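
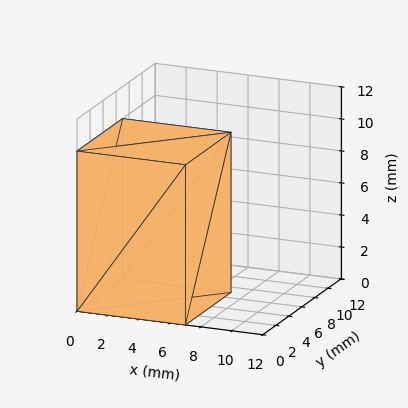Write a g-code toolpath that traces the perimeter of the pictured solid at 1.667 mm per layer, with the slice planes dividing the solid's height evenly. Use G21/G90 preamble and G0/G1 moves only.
Reading the render: the shape is a rectangular box, roughly 7 × 7 mm footprint and 10 mm tall (dimensions read to the nearest mm from the axis ticks). For the g-code, the solid's height is divided into equal slices at the stated Δz and each level perimeter traced with G1 moves after a G0 lift.

; perimeter-only toolpath
G21 ; units = mm
G90 ; absolute positioning
G28 ; home
; layer 1
G0 Z1.667
G0 X0.000 Y0.000
G1 X7.000 Y0.000
G1 X7.000 Y7.000
G1 X0.000 Y7.000
G1 X0.000 Y0.000
; layer 2
G0 Z3.333
G0 X0.000 Y0.000
G1 X7.000 Y0.000
G1 X7.000 Y7.000
G1 X0.000 Y7.000
G1 X0.000 Y0.000
; layer 3
G0 Z5.000
G0 X0.000 Y0.000
G1 X7.000 Y0.000
G1 X7.000 Y7.000
G1 X0.000 Y7.000
G1 X0.000 Y0.000
; layer 4
G0 Z6.667
G0 X0.000 Y0.000
G1 X7.000 Y0.000
G1 X7.000 Y7.000
G1 X0.000 Y7.000
G1 X0.000 Y0.000
; layer 5
G0 Z8.333
G0 X0.000 Y0.000
G1 X7.000 Y0.000
G1 X7.000 Y7.000
G1 X0.000 Y7.000
G1 X0.000 Y0.000
; layer 6
G0 Z10.000
G0 X0.000 Y0.000
G1 X7.000 Y0.000
G1 X7.000 Y7.000
G1 X0.000 Y7.000
G1 X0.000 Y0.000
M2 ; end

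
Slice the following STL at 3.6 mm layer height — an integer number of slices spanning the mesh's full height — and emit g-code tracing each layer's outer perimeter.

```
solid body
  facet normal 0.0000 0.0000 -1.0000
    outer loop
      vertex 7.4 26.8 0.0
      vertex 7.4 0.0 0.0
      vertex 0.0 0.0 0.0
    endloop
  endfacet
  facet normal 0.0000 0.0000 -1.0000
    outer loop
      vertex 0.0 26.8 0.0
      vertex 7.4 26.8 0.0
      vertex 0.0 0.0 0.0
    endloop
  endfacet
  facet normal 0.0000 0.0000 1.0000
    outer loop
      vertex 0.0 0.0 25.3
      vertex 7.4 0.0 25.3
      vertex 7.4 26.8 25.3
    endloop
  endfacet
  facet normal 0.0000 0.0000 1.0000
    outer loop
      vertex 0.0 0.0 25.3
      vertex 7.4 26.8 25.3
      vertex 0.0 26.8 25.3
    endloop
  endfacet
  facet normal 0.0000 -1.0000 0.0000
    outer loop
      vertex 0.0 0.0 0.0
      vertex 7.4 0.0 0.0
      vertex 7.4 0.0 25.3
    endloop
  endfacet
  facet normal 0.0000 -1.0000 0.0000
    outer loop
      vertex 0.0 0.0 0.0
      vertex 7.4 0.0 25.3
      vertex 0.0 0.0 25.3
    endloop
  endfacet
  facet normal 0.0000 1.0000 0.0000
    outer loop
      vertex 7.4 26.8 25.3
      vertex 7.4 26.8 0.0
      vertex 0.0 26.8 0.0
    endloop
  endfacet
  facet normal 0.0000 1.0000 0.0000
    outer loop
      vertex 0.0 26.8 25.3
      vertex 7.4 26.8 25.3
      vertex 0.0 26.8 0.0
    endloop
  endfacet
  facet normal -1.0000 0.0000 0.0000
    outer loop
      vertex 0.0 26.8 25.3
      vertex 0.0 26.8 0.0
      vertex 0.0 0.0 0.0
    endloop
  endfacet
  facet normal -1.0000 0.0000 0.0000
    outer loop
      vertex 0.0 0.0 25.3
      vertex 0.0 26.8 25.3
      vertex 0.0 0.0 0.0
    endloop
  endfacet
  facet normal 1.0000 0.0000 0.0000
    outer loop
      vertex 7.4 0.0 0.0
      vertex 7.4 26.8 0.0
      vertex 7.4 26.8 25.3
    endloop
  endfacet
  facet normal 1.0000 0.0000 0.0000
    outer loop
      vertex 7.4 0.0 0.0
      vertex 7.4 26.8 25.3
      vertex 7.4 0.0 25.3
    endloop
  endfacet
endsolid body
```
; perimeter-only toolpath
G21 ; units = mm
G90 ; absolute positioning
G28 ; home
; layer 1
G0 Z3.6
G0 X0.0 Y0.0
G1 X7.4 Y0.0
G1 X7.4 Y26.8
G1 X0.0 Y26.8
G1 X0.0 Y0.0
; layer 2
G0 Z7.2
G0 X0.0 Y0.0
G1 X7.4 Y0.0
G1 X7.4 Y26.8
G1 X0.0 Y26.8
G1 X0.0 Y0.0
; layer 3
G0 Z10.8
G0 X0.0 Y0.0
G1 X7.4 Y0.0
G1 X7.4 Y26.8
G1 X0.0 Y26.8
G1 X0.0 Y0.0
; layer 4
G0 Z14.5
G0 X0.0 Y0.0
G1 X7.4 Y0.0
G1 X7.4 Y26.8
G1 X0.0 Y26.8
G1 X0.0 Y0.0
; layer 5
G0 Z18.1
G0 X0.0 Y0.0
G1 X7.4 Y0.0
G1 X7.4 Y26.8
G1 X0.0 Y26.8
G1 X0.0 Y0.0
; layer 6
G0 Z21.7
G0 X0.0 Y0.0
G1 X7.4 Y0.0
G1 X7.4 Y26.8
G1 X0.0 Y26.8
G1 X0.0 Y0.0
; layer 7
G0 Z25.3
G0 X0.0 Y0.0
G1 X7.4 Y0.0
G1 X7.4 Y26.8
G1 X0.0 Y26.8
G1 X0.0 Y0.0
M2 ; end

The solid is a rectangular box, roughly 7.4 × 26.8 mm footprint and 25.3 mm tall. Slicing at Δz = 3.6 mm — 7 equal slices spanning the solid's height, so layer i sits at z = i·h/7 — gives 7 non-empty perimeters. Each is a 4-segment closed polygon; G0 lifts to the layer z and rapids to the start vertex, then G1 traces the edges.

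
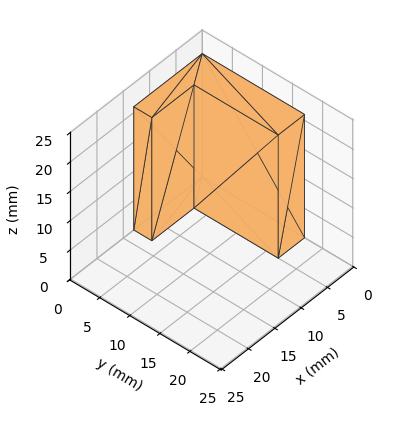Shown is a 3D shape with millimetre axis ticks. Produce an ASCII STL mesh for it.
Reading the render: the shape is an L-shaped prism: outer 13 × 17 mm, arm thicknesses ≈ 3 mm (horizontal) and 5 mm (vertical), extruded 21 mm in z (dimensions read to the nearest mm from the axis ticks). For the STL, each face is triangulated and given an outward normal.

solid part
  facet normal 0.0000 0.0000 -1.0000
    outer loop
      vertex 13.00 3.00 0.00
      vertex 13.00 0.00 0.00
      vertex 0.00 0.00 0.00
    endloop
  endfacet
  facet normal 0.0000 0.0000 -1.0000
    outer loop
      vertex 5.00 3.00 0.00
      vertex 13.00 3.00 0.00
      vertex 0.00 0.00 0.00
    endloop
  endfacet
  facet normal 0.0000 0.0000 -1.0000
    outer loop
      vertex 5.00 17.00 0.00
      vertex 5.00 3.00 0.00
      vertex 0.00 0.00 0.00
    endloop
  endfacet
  facet normal 0.0000 0.0000 -1.0000
    outer loop
      vertex 0.00 17.00 0.00
      vertex 5.00 17.00 0.00
      vertex 0.00 0.00 0.00
    endloop
  endfacet
  facet normal 0.0000 0.0000 1.0000
    outer loop
      vertex 0.00 0.00 21.00
      vertex 13.00 0.00 21.00
      vertex 13.00 3.00 21.00
    endloop
  endfacet
  facet normal 0.0000 0.0000 1.0000
    outer loop
      vertex 0.00 0.00 21.00
      vertex 13.00 3.00 21.00
      vertex 5.00 3.00 21.00
    endloop
  endfacet
  facet normal 0.0000 0.0000 1.0000
    outer loop
      vertex 0.00 0.00 21.00
      vertex 5.00 3.00 21.00
      vertex 5.00 17.00 21.00
    endloop
  endfacet
  facet normal 0.0000 0.0000 1.0000
    outer loop
      vertex 0.00 0.00 21.00
      vertex 5.00 17.00 21.00
      vertex 0.00 17.00 21.00
    endloop
  endfacet
  facet normal 0.0000 -1.0000 0.0000
    outer loop
      vertex 0.00 0.00 0.00
      vertex 13.00 0.00 0.00
      vertex 13.00 0.00 21.00
    endloop
  endfacet
  facet normal 0.0000 -1.0000 0.0000
    outer loop
      vertex 0.00 0.00 0.00
      vertex 13.00 0.00 21.00
      vertex 0.00 0.00 21.00
    endloop
  endfacet
  facet normal 1.0000 0.0000 0.0000
    outer loop
      vertex 13.00 0.00 0.00
      vertex 13.00 3.00 0.00
      vertex 13.00 3.00 21.00
    endloop
  endfacet
  facet normal 1.0000 0.0000 0.0000
    outer loop
      vertex 13.00 0.00 0.00
      vertex 13.00 3.00 21.00
      vertex 13.00 0.00 21.00
    endloop
  endfacet
  facet normal 0.0000 1.0000 0.0000
    outer loop
      vertex 13.00 3.00 0.00
      vertex 5.00 3.00 0.00
      vertex 5.00 3.00 21.00
    endloop
  endfacet
  facet normal 0.0000 1.0000 0.0000
    outer loop
      vertex 13.00 3.00 0.00
      vertex 5.00 3.00 21.00
      vertex 13.00 3.00 21.00
    endloop
  endfacet
  facet normal 1.0000 0.0000 0.0000
    outer loop
      vertex 5.00 3.00 0.00
      vertex 5.00 17.00 0.00
      vertex 5.00 17.00 21.00
    endloop
  endfacet
  facet normal 1.0000 0.0000 0.0000
    outer loop
      vertex 5.00 3.00 0.00
      vertex 5.00 17.00 21.00
      vertex 5.00 3.00 21.00
    endloop
  endfacet
  facet normal 0.0000 1.0000 0.0000
    outer loop
      vertex 5.00 17.00 0.00
      vertex 0.00 17.00 0.00
      vertex 0.00 17.00 21.00
    endloop
  endfacet
  facet normal 0.0000 1.0000 0.0000
    outer loop
      vertex 5.00 17.00 0.00
      vertex 0.00 17.00 21.00
      vertex 5.00 17.00 21.00
    endloop
  endfacet
  facet normal -1.0000 0.0000 0.0000
    outer loop
      vertex 0.00 17.00 0.00
      vertex 0.00 0.00 0.00
      vertex 0.00 0.00 21.00
    endloop
  endfacet
  facet normal -1.0000 0.0000 0.0000
    outer loop
      vertex 0.00 17.00 0.00
      vertex 0.00 0.00 21.00
      vertex 0.00 17.00 21.00
    endloop
  endfacet
endsolid part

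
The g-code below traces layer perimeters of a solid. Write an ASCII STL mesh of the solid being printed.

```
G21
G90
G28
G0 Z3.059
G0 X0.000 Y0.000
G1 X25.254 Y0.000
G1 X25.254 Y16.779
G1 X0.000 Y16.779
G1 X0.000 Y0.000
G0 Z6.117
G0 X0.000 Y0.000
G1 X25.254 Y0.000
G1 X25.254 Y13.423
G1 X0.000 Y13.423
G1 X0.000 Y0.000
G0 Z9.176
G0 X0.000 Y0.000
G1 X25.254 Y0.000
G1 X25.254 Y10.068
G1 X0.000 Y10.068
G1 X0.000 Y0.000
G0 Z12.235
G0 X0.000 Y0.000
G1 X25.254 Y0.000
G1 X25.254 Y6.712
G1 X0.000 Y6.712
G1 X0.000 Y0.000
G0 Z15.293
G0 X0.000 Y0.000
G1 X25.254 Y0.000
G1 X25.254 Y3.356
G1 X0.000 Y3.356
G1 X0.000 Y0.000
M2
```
solid part
  facet normal 0.0000 0.0000 -1.0000
    outer loop
      vertex 25.254 20.135 0.000
      vertex 25.254 0.000 0.000
      vertex 0.000 0.000 0.000
    endloop
  endfacet
  facet normal 0.0000 0.0000 -1.0000
    outer loop
      vertex 0.000 20.135 0.000
      vertex 25.254 20.135 0.000
      vertex 0.000 0.000 0.000
    endloop
  endfacet
  facet normal 0.0000 -1.0000 0.0000
    outer loop
      vertex 0.000 0.000 0.000
      vertex 25.254 0.000 0.000
      vertex 25.254 0.000 18.352
    endloop
  endfacet
  facet normal 0.0000 -1.0000 0.0000
    outer loop
      vertex 0.000 0.000 0.000
      vertex 25.254 0.000 18.352
      vertex 0.000 0.000 18.352
    endloop
  endfacet
  facet normal 0.0000 0.6736 0.7391
    outer loop
      vertex 0.000 0.000 18.352
      vertex 25.254 0.000 18.352
      vertex 25.254 20.135 0.000
    endloop
  endfacet
  facet normal 0.0000 0.6736 0.7391
    outer loop
      vertex 0.000 0.000 18.352
      vertex 25.254 20.135 0.000
      vertex 0.000 20.135 0.000
    endloop
  endfacet
  facet normal -1.0000 0.0000 0.0000
    outer loop
      vertex 0.000 0.000 18.352
      vertex 0.000 20.135 0.000
      vertex 0.000 0.000 0.000
    endloop
  endfacet
  facet normal 1.0000 0.0000 0.0000
    outer loop
      vertex 25.254 0.000 0.000
      vertex 25.254 20.135 0.000
      vertex 25.254 0.000 18.352
    endloop
  endfacet
endsolid part

The G0 Z moves step by Δz≈3.059 mm. The G1 loops shrink linearly with z, so the solid tapers from its base footprint up to z≈18.4. Closing with a flat bottom cap and the tapered top and triangulating gives 8 facets — a wedge (ramp): 25.3 × 20.1 mm base, rising to 18.4 mm along the y=0 edge and sloping linearly to z=0 at y=20.1.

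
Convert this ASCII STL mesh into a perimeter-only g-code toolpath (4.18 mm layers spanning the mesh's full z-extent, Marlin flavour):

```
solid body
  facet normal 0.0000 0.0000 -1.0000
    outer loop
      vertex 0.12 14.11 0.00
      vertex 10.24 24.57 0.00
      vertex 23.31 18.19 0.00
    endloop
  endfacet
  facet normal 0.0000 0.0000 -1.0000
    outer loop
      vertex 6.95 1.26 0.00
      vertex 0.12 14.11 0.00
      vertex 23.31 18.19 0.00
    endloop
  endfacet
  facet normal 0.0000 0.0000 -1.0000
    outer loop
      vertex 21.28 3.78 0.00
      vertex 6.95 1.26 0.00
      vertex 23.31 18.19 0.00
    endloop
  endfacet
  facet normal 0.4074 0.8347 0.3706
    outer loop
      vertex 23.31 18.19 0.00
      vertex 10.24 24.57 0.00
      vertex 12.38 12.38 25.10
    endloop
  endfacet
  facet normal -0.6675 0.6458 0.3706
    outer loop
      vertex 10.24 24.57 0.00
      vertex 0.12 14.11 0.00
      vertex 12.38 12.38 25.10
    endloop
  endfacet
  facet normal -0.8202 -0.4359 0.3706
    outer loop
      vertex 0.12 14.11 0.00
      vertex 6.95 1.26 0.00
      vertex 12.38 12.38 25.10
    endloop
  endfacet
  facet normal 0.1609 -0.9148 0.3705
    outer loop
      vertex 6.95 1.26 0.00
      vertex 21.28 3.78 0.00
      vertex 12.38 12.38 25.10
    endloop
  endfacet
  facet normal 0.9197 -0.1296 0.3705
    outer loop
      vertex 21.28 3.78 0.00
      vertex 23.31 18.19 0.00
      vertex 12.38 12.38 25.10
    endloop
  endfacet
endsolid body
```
; perimeter-only toolpath
G21 ; units = mm
G90 ; absolute positioning
G28 ; home
; layer 1
G0 Z4.18
G0 X21.49 Y17.22
G1 X10.60 Y22.54
G1 X2.16 Y13.82
G1 X7.86 Y3.11
G1 X19.80 Y5.21
G1 X21.49 Y17.22
; layer 2
G0 Z8.37
G0 X19.67 Y16.25
G1 X10.95 Y20.51
G1 X4.21 Y13.53
G1 X8.76 Y4.97
G1 X18.31 Y6.65
G1 X19.67 Y16.25
; layer 3
G0 Z12.55
G0 X17.84 Y15.29
G1 X11.31 Y18.48
G1 X6.25 Y13.25
G1 X9.67 Y6.82
G1 X16.83 Y8.08
G1 X17.84 Y15.29
; layer 4
G0 Z16.73
G0 X16.02 Y14.32
G1 X11.67 Y16.44
G1 X8.29 Y12.96
G1 X10.57 Y8.67
G1 X15.35 Y9.51
G1 X16.02 Y14.32
; layer 5
G0 Z20.92
G0 X14.20 Y13.35
G1 X12.02 Y14.41
G1 X10.34 Y12.67
G1 X11.48 Y10.53
G1 X13.86 Y10.95
G1 X14.20 Y13.35
M2 ; end

The solid is a regular 5-sided pyramid, base circumscribed radius ≈ 12.4 mm, apex at z ≈ 25.1 mm. Slicing at Δz = 4.18 mm — 6 equal slices spanning the solid's height, so layer i sits at z = i·h/6 — gives 5 non-empty perimeters. Each is a 5-segment closed polygon; G0 lifts to the layer z and rapids to the start vertex, then G1 traces the edges. The cross-section shrinks linearly with z (the slice at the apex is degenerate and omitted).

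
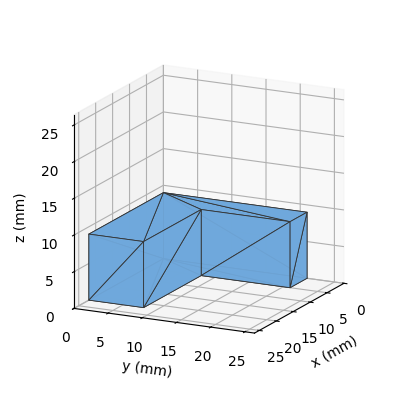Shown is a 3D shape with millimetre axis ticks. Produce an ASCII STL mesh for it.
Reading the render: the shape is an L-shaped prism: outer 22 × 21 mm, arm thicknesses ≈ 8 mm (horizontal) and 5 mm (vertical), extruded 9 mm in z (dimensions read to the nearest mm from the axis ticks). For the STL, each face is triangulated and given an outward normal.

solid part
  facet normal 0.0000 0.0000 -1.0000
    outer loop
      vertex 22.000 8.000 0.000
      vertex 22.000 0.000 0.000
      vertex 0.000 0.000 0.000
    endloop
  endfacet
  facet normal 0.0000 0.0000 -1.0000
    outer loop
      vertex 5.000 8.000 0.000
      vertex 22.000 8.000 0.000
      vertex 0.000 0.000 0.000
    endloop
  endfacet
  facet normal 0.0000 0.0000 -1.0000
    outer loop
      vertex 5.000 21.000 0.000
      vertex 5.000 8.000 0.000
      vertex 0.000 0.000 0.000
    endloop
  endfacet
  facet normal 0.0000 0.0000 -1.0000
    outer loop
      vertex 0.000 21.000 0.000
      vertex 5.000 21.000 0.000
      vertex 0.000 0.000 0.000
    endloop
  endfacet
  facet normal 0.0000 0.0000 1.0000
    outer loop
      vertex 0.000 0.000 9.000
      vertex 22.000 0.000 9.000
      vertex 22.000 8.000 9.000
    endloop
  endfacet
  facet normal 0.0000 0.0000 1.0000
    outer loop
      vertex 0.000 0.000 9.000
      vertex 22.000 8.000 9.000
      vertex 5.000 8.000 9.000
    endloop
  endfacet
  facet normal 0.0000 0.0000 1.0000
    outer loop
      vertex 0.000 0.000 9.000
      vertex 5.000 8.000 9.000
      vertex 5.000 21.000 9.000
    endloop
  endfacet
  facet normal 0.0000 0.0000 1.0000
    outer loop
      vertex 0.000 0.000 9.000
      vertex 5.000 21.000 9.000
      vertex 0.000 21.000 9.000
    endloop
  endfacet
  facet normal 0.0000 -1.0000 0.0000
    outer loop
      vertex 0.000 0.000 0.000
      vertex 22.000 0.000 0.000
      vertex 22.000 0.000 9.000
    endloop
  endfacet
  facet normal 0.0000 -1.0000 0.0000
    outer loop
      vertex 0.000 0.000 0.000
      vertex 22.000 0.000 9.000
      vertex 0.000 0.000 9.000
    endloop
  endfacet
  facet normal 1.0000 0.0000 0.0000
    outer loop
      vertex 22.000 0.000 0.000
      vertex 22.000 8.000 0.000
      vertex 22.000 8.000 9.000
    endloop
  endfacet
  facet normal 1.0000 0.0000 0.0000
    outer loop
      vertex 22.000 0.000 0.000
      vertex 22.000 8.000 9.000
      vertex 22.000 0.000 9.000
    endloop
  endfacet
  facet normal 0.0000 1.0000 0.0000
    outer loop
      vertex 22.000 8.000 0.000
      vertex 5.000 8.000 0.000
      vertex 5.000 8.000 9.000
    endloop
  endfacet
  facet normal 0.0000 1.0000 0.0000
    outer loop
      vertex 22.000 8.000 0.000
      vertex 5.000 8.000 9.000
      vertex 22.000 8.000 9.000
    endloop
  endfacet
  facet normal 1.0000 0.0000 0.0000
    outer loop
      vertex 5.000 8.000 0.000
      vertex 5.000 21.000 0.000
      vertex 5.000 21.000 9.000
    endloop
  endfacet
  facet normal 1.0000 0.0000 0.0000
    outer loop
      vertex 5.000 8.000 0.000
      vertex 5.000 21.000 9.000
      vertex 5.000 8.000 9.000
    endloop
  endfacet
  facet normal 0.0000 1.0000 0.0000
    outer loop
      vertex 5.000 21.000 0.000
      vertex 0.000 21.000 0.000
      vertex 0.000 21.000 9.000
    endloop
  endfacet
  facet normal 0.0000 1.0000 0.0000
    outer loop
      vertex 5.000 21.000 0.000
      vertex 0.000 21.000 9.000
      vertex 5.000 21.000 9.000
    endloop
  endfacet
  facet normal -1.0000 0.0000 0.0000
    outer loop
      vertex 0.000 21.000 0.000
      vertex 0.000 0.000 0.000
      vertex 0.000 0.000 9.000
    endloop
  endfacet
  facet normal -1.0000 0.0000 0.0000
    outer loop
      vertex 0.000 21.000 0.000
      vertex 0.000 0.000 9.000
      vertex 0.000 21.000 9.000
    endloop
  endfacet
endsolid part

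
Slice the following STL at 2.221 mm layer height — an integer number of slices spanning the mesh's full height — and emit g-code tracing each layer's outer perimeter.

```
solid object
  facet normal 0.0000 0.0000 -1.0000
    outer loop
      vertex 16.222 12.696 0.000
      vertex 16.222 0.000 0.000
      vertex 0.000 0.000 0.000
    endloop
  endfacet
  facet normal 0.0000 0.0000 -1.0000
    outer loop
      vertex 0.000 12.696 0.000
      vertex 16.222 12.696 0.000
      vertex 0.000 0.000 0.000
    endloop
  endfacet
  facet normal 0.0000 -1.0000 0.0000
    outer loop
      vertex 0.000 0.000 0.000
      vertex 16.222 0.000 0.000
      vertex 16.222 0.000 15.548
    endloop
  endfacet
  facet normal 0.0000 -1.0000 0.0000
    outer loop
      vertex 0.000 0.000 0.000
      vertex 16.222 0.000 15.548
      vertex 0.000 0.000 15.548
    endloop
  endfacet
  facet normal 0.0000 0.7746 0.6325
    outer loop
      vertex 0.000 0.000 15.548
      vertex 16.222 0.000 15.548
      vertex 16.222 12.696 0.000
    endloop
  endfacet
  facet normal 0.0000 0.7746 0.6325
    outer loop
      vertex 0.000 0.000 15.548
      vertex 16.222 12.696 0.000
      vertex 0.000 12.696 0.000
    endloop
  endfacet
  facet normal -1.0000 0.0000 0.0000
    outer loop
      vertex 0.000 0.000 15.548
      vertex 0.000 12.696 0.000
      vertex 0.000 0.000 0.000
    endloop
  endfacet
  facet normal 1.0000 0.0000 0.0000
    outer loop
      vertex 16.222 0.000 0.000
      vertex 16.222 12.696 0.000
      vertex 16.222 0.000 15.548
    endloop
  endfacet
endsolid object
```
; perimeter-only toolpath
G21 ; units = mm
G90 ; absolute positioning
G28 ; home
; layer 1
G0 Z2.221
G0 X0.000 Y0.000
G1 X16.222 Y0.000
G1 X16.222 Y10.882
G1 X0.000 Y10.882
G1 X0.000 Y0.000
; layer 2
G0 Z4.442
G0 X0.000 Y0.000
G1 X16.222 Y0.000
G1 X16.222 Y9.069
G1 X0.000 Y9.069
G1 X0.000 Y0.000
; layer 3
G0 Z6.663
G0 X0.000 Y0.000
G1 X16.222 Y0.000
G1 X16.222 Y7.255
G1 X0.000 Y7.255
G1 X0.000 Y0.000
; layer 4
G0 Z8.885
G0 X0.000 Y0.000
G1 X16.222 Y0.000
G1 X16.222 Y5.441
G1 X0.000 Y5.441
G1 X0.000 Y0.000
; layer 5
G0 Z11.106
G0 X0.000 Y0.000
G1 X16.222 Y0.000
G1 X16.222 Y3.627
G1 X0.000 Y3.627
G1 X0.000 Y0.000
; layer 6
G0 Z13.327
G0 X0.000 Y0.000
G1 X16.222 Y0.000
G1 X16.222 Y1.814
G1 X0.000 Y1.814
G1 X0.000 Y0.000
M2 ; end

The solid is a wedge (ramp): 16.2 × 12.7 mm base, rising to 15.5 mm along the y=0 edge and sloping linearly to z=0 at y=12.7. Slicing at Δz = 2.221 mm — 7 equal slices spanning the solid's height, so layer i sits at z = i·h/7 — gives 6 non-empty perimeters. Each is a 4-segment closed polygon; G0 lifts to the layer z and rapids to the start vertex, then G1 traces the edges. The cross-section shrinks linearly with z (the slice at the apex is degenerate and omitted).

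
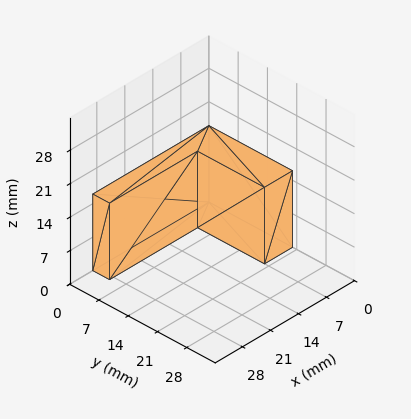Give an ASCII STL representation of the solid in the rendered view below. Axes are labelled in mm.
Reading the render: the shape is an L-shaped prism: outer 29 × 20 mm, arm thicknesses ≈ 4 mm (horizontal) and 7 mm (vertical), extruded 16 mm in z (dimensions read to the nearest mm from the axis ticks). For the STL, each face is triangulated and given an outward normal.

solid part
  facet normal 0.0000 0.0000 -1.0000
    outer loop
      vertex 29.000 4.000 0.000
      vertex 29.000 0.000 0.000
      vertex 0.000 0.000 0.000
    endloop
  endfacet
  facet normal 0.0000 0.0000 -1.0000
    outer loop
      vertex 7.000 4.000 0.000
      vertex 29.000 4.000 0.000
      vertex 0.000 0.000 0.000
    endloop
  endfacet
  facet normal 0.0000 0.0000 -1.0000
    outer loop
      vertex 7.000 20.000 0.000
      vertex 7.000 4.000 0.000
      vertex 0.000 0.000 0.000
    endloop
  endfacet
  facet normal 0.0000 0.0000 -1.0000
    outer loop
      vertex 0.000 20.000 0.000
      vertex 7.000 20.000 0.000
      vertex 0.000 0.000 0.000
    endloop
  endfacet
  facet normal 0.0000 0.0000 1.0000
    outer loop
      vertex 0.000 0.000 16.000
      vertex 29.000 0.000 16.000
      vertex 29.000 4.000 16.000
    endloop
  endfacet
  facet normal 0.0000 0.0000 1.0000
    outer loop
      vertex 0.000 0.000 16.000
      vertex 29.000 4.000 16.000
      vertex 7.000 4.000 16.000
    endloop
  endfacet
  facet normal 0.0000 0.0000 1.0000
    outer loop
      vertex 0.000 0.000 16.000
      vertex 7.000 4.000 16.000
      vertex 7.000 20.000 16.000
    endloop
  endfacet
  facet normal 0.0000 0.0000 1.0000
    outer loop
      vertex 0.000 0.000 16.000
      vertex 7.000 20.000 16.000
      vertex 0.000 20.000 16.000
    endloop
  endfacet
  facet normal 0.0000 -1.0000 0.0000
    outer loop
      vertex 0.000 0.000 0.000
      vertex 29.000 0.000 0.000
      vertex 29.000 0.000 16.000
    endloop
  endfacet
  facet normal 0.0000 -1.0000 0.0000
    outer loop
      vertex 0.000 0.000 0.000
      vertex 29.000 0.000 16.000
      vertex 0.000 0.000 16.000
    endloop
  endfacet
  facet normal 1.0000 0.0000 0.0000
    outer loop
      vertex 29.000 0.000 0.000
      vertex 29.000 4.000 0.000
      vertex 29.000 4.000 16.000
    endloop
  endfacet
  facet normal 1.0000 0.0000 0.0000
    outer loop
      vertex 29.000 0.000 0.000
      vertex 29.000 4.000 16.000
      vertex 29.000 0.000 16.000
    endloop
  endfacet
  facet normal 0.0000 1.0000 0.0000
    outer loop
      vertex 29.000 4.000 0.000
      vertex 7.000 4.000 0.000
      vertex 7.000 4.000 16.000
    endloop
  endfacet
  facet normal 0.0000 1.0000 0.0000
    outer loop
      vertex 29.000 4.000 0.000
      vertex 7.000 4.000 16.000
      vertex 29.000 4.000 16.000
    endloop
  endfacet
  facet normal 1.0000 0.0000 0.0000
    outer loop
      vertex 7.000 4.000 0.000
      vertex 7.000 20.000 0.000
      vertex 7.000 20.000 16.000
    endloop
  endfacet
  facet normal 1.0000 0.0000 0.0000
    outer loop
      vertex 7.000 4.000 0.000
      vertex 7.000 20.000 16.000
      vertex 7.000 4.000 16.000
    endloop
  endfacet
  facet normal 0.0000 1.0000 0.0000
    outer loop
      vertex 7.000 20.000 0.000
      vertex 0.000 20.000 0.000
      vertex 0.000 20.000 16.000
    endloop
  endfacet
  facet normal 0.0000 1.0000 0.0000
    outer loop
      vertex 7.000 20.000 0.000
      vertex 0.000 20.000 16.000
      vertex 7.000 20.000 16.000
    endloop
  endfacet
  facet normal -1.0000 0.0000 0.0000
    outer loop
      vertex 0.000 20.000 0.000
      vertex 0.000 0.000 0.000
      vertex 0.000 0.000 16.000
    endloop
  endfacet
  facet normal -1.0000 0.0000 0.0000
    outer loop
      vertex 0.000 20.000 0.000
      vertex 0.000 0.000 16.000
      vertex 0.000 20.000 16.000
    endloop
  endfacet
endsolid part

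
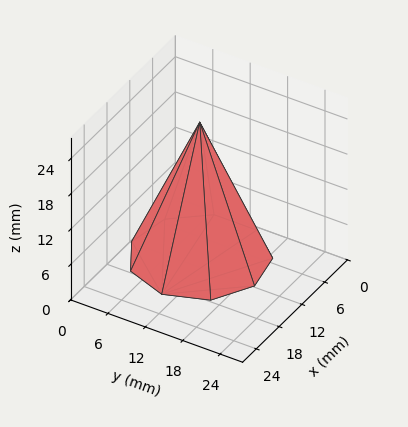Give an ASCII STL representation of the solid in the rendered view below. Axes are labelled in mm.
Reading the render: the shape is a regular 9-sided pyramid, base circumscribed radius ≈ 10 mm, apex at z ≈ 23 mm (dimensions read to the nearest mm from the axis ticks). For the STL, each face is triangulated and given an outward normal.

solid part
  facet normal 0.0000 0.0000 -1.0000
    outer loop
      vertex 11.74 19.85 0.00
      vertex 17.66 16.43 0.00
      vertex 20.00 10.00 0.00
    endloop
  endfacet
  facet normal 0.0000 0.0000 -1.0000
    outer loop
      vertex 5.00 18.66 0.00
      vertex 11.74 19.85 0.00
      vertex 20.00 10.00 0.00
    endloop
  endfacet
  facet normal 0.0000 0.0000 -1.0000
    outer loop
      vertex 0.60 13.42 0.00
      vertex 5.00 18.66 0.00
      vertex 20.00 10.00 0.00
    endloop
  endfacet
  facet normal 0.0000 0.0000 -1.0000
    outer loop
      vertex 0.60 6.58 0.00
      vertex 0.60 13.42 0.00
      vertex 20.00 10.00 0.00
    endloop
  endfacet
  facet normal 0.0000 0.0000 -1.0000
    outer loop
      vertex 5.00 1.34 0.00
      vertex 0.60 6.58 0.00
      vertex 20.00 10.00 0.00
    endloop
  endfacet
  facet normal 0.0000 0.0000 -1.0000
    outer loop
      vertex 11.74 0.15 0.00
      vertex 5.00 1.34 0.00
      vertex 20.00 10.00 0.00
    endloop
  endfacet
  facet normal 0.0000 0.0000 -1.0000
    outer loop
      vertex 17.66 3.57 0.00
      vertex 11.74 0.15 0.00
      vertex 20.00 10.00 0.00
    endloop
  endfacet
  facet normal 0.8699 0.3166 0.3782
    outer loop
      vertex 20.00 10.00 0.00
      vertex 17.66 16.43 0.00
      vertex 10.00 10.00 23.00
    endloop
  endfacet
  facet normal 0.4631 0.8015 0.3783
    outer loop
      vertex 17.66 16.43 0.00
      vertex 11.74 19.85 0.00
      vertex 10.00 10.00 23.00
    endloop
  endfacet
  facet normal -0.1610 0.9116 0.3782
    outer loop
      vertex 11.74 19.85 0.00
      vertex 5.00 18.66 0.00
      vertex 10.00 10.00 23.00
    endloop
  endfacet
  facet normal -0.7089 0.5953 0.3782
    outer loop
      vertex 5.00 18.66 0.00
      vertex 0.60 13.42 0.00
      vertex 10.00 10.00 23.00
    endloop
  endfacet
  facet normal -0.9257 0.0000 0.3783
    outer loop
      vertex 0.60 13.42 0.00
      vertex 0.60 6.58 0.00
      vertex 10.00 10.00 23.00
    endloop
  endfacet
  facet normal -0.7089 -0.5953 0.3782
    outer loop
      vertex 0.60 6.58 0.00
      vertex 5.00 1.34 0.00
      vertex 10.00 10.00 23.00
    endloop
  endfacet
  facet normal -0.1610 -0.9116 0.3782
    outer loop
      vertex 5.00 1.34 0.00
      vertex 11.74 0.15 0.00
      vertex 10.00 10.00 23.00
    endloop
  endfacet
  facet normal 0.4631 -0.8015 0.3783
    outer loop
      vertex 11.74 0.15 0.00
      vertex 17.66 3.57 0.00
      vertex 10.00 10.00 23.00
    endloop
  endfacet
  facet normal 0.8699 -0.3166 0.3782
    outer loop
      vertex 17.66 3.57 0.00
      vertex 20.00 10.00 0.00
      vertex 10.00 10.00 23.00
    endloop
  endfacet
endsolid part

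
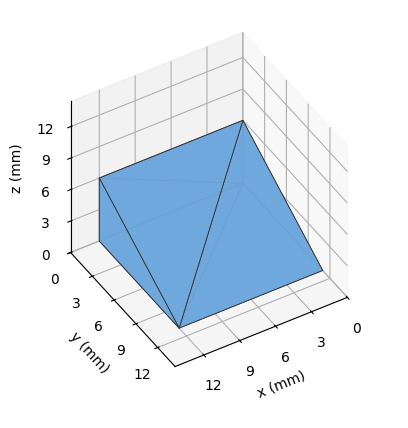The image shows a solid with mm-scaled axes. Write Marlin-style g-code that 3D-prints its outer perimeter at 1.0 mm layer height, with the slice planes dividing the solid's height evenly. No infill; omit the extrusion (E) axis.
Reading the render: the shape is a wedge (ramp): 12 × 11 mm base, rising to 6 mm along the y=0 edge and sloping linearly to z=0 at y=11 (dimensions read to the nearest mm from the axis ticks). For the g-code, the solid's height is divided into equal slices at the stated Δz and each level perimeter traced with G1 moves after a G0 lift.

; perimeter-only toolpath
G21 ; units = mm
G90 ; absolute positioning
G28 ; home
; layer 1
G0 Z1.0
G0 X0.0 Y0.0
G1 X12.0 Y0.0
G1 X12.0 Y9.2
G1 X0.0 Y9.2
G1 X0.0 Y0.0
; layer 2
G0 Z2.0
G0 X0.0 Y0.0
G1 X12.0 Y0.0
G1 X12.0 Y7.3
G1 X0.0 Y7.3
G1 X0.0 Y0.0
; layer 3
G0 Z3.0
G0 X0.0 Y0.0
G1 X12.0 Y0.0
G1 X12.0 Y5.5
G1 X0.0 Y5.5
G1 X0.0 Y0.0
; layer 4
G0 Z4.0
G0 X0.0 Y0.0
G1 X12.0 Y0.0
G1 X12.0 Y3.7
G1 X0.0 Y3.7
G1 X0.0 Y0.0
; layer 5
G0 Z5.0
G0 X0.0 Y0.0
G1 X12.0 Y0.0
G1 X12.0 Y1.8
G1 X0.0 Y1.8
G1 X0.0 Y0.0
M2 ; end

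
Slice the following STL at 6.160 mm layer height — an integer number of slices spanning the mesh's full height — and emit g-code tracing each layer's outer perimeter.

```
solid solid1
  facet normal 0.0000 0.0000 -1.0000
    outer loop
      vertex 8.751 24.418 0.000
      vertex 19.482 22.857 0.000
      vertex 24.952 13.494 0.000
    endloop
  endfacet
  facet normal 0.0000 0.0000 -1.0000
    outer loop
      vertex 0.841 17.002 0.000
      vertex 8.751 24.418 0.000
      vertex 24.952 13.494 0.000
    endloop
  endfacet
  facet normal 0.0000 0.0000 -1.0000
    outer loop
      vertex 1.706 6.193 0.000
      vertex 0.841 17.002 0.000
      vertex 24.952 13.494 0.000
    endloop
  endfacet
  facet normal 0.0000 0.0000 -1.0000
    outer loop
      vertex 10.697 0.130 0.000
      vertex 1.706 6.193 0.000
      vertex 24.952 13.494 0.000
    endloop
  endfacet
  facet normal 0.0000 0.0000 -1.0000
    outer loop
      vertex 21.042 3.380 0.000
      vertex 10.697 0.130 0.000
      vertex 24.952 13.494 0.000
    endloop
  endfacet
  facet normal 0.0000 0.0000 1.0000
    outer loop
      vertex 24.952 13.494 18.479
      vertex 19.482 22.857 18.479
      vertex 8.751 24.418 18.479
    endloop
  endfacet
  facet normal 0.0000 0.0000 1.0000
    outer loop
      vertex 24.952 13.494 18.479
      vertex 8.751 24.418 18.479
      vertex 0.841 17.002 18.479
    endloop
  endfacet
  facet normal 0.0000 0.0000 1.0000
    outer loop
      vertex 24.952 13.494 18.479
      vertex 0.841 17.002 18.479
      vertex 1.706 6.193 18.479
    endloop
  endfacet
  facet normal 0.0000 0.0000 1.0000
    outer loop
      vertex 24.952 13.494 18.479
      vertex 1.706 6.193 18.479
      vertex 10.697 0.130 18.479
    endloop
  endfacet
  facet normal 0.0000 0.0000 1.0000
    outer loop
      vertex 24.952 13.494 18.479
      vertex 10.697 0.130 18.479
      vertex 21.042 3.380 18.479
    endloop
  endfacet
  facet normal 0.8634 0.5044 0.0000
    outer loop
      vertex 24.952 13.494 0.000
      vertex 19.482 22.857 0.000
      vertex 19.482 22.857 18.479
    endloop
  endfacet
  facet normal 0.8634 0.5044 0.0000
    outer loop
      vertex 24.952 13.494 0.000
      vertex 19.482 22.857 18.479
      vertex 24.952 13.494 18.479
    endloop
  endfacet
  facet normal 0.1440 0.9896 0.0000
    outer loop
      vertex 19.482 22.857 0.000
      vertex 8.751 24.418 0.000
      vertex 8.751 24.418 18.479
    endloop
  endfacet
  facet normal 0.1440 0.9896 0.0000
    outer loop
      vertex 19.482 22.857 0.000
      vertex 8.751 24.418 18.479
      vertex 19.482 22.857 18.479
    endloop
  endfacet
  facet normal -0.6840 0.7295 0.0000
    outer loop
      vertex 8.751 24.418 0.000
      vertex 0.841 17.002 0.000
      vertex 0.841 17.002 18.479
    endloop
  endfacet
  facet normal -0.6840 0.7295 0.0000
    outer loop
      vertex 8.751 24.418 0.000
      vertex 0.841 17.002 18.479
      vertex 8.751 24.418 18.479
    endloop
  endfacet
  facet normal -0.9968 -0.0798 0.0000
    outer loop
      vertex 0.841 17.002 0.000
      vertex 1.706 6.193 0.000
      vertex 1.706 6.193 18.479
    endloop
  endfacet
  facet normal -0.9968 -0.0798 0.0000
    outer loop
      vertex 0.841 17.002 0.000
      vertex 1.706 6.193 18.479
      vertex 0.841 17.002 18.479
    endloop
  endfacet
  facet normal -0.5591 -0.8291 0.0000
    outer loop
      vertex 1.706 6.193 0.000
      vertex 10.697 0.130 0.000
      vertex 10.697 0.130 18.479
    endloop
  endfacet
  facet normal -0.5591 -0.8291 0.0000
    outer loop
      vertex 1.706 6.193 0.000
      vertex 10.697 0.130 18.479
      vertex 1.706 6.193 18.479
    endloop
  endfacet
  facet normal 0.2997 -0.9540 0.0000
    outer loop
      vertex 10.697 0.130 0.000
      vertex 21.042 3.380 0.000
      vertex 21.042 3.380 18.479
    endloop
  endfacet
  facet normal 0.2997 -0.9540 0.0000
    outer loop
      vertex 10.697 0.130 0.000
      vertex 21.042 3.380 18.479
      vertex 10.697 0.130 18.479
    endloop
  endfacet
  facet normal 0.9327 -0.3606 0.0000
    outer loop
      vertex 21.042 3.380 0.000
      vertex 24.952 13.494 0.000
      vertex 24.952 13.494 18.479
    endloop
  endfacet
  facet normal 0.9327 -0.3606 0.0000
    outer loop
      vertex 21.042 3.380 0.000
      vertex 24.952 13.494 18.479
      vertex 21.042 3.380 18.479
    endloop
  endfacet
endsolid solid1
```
; perimeter-only toolpath
G21 ; units = mm
G90 ; absolute positioning
G28 ; home
; layer 1
G0 Z6.160
G0 X24.952 Y13.494
G1 X19.482 Y22.857
G1 X8.751 Y24.418
G1 X0.841 Y17.002
G1 X1.706 Y6.193
G1 X10.697 Y0.130
G1 X21.042 Y3.380
G1 X24.952 Y13.494
; layer 2
G0 Z12.319
G0 X24.952 Y13.494
G1 X19.482 Y22.857
G1 X8.751 Y24.418
G1 X0.841 Y17.002
G1 X1.706 Y6.193
G1 X10.697 Y0.130
G1 X21.042 Y3.380
G1 X24.952 Y13.494
; layer 3
G0 Z18.479
G0 X24.952 Y13.494
G1 X19.482 Y22.857
G1 X8.751 Y24.418
G1 X0.841 Y17.002
G1 X1.706 Y6.193
G1 X10.697 Y0.130
G1 X21.042 Y3.380
G1 X24.952 Y13.494
M2 ; end

The solid is a regular 7-sided prism (a cylinder approximated with 7 flat sides), circumscribed radius ≈ 12.5 mm, height ≈ 18.5 mm. Slicing at Δz = 6.160 mm — 3 equal slices spanning the solid's height, so layer i sits at z = i·h/3 — gives 3 non-empty perimeters. Each is a 7-segment closed polygon; G0 lifts to the layer z and rapids to the start vertex, then G1 traces the edges.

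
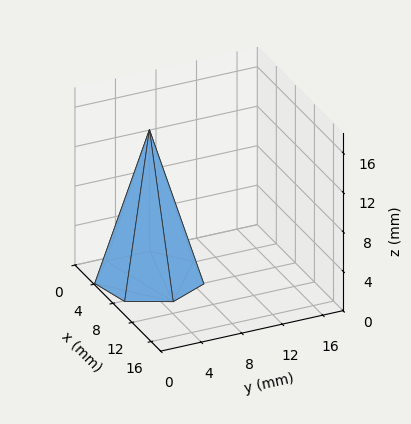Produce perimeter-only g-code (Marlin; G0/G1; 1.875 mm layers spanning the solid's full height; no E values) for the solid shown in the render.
Reading the render: the shape is a regular 7-sided pyramid, base circumscribed radius ≈ 5 mm, apex at z ≈ 15 mm (dimensions read to the nearest mm from the axis ticks). For the g-code, the solid's height is divided into equal slices at the stated Δz and each level perimeter traced with G1 moves after a G0 lift.

; perimeter-only toolpath
G21 ; units = mm
G90 ; absolute positioning
G28 ; home
; layer 1
G0 Z1.875
G0 X9.375 Y5.000
G1 X7.727 Y8.420
G1 X4.026 Y9.266
G1 X1.058 Y6.898
G1 X1.058 Y3.102
G1 X4.026 Y0.734
G1 X7.727 Y1.580
G1 X9.375 Y5.000
; layer 2
G0 Z3.750
G0 X8.750 Y5.000
G1 X7.338 Y7.932
G1 X4.165 Y8.656
G1 X1.621 Y6.627
G1 X1.621 Y3.373
G1 X4.165 Y1.344
G1 X7.338 Y2.068
G1 X8.750 Y5.000
; layer 3
G0 Z5.625
G0 X8.125 Y5.000
G1 X6.948 Y7.443
G1 X4.304 Y8.047
G1 X2.184 Y6.356
G1 X2.184 Y3.644
G1 X4.304 Y1.953
G1 X6.948 Y2.557
G1 X8.125 Y5.000
; layer 4
G0 Z7.500
G0 X7.500 Y5.000
G1 X6.559 Y6.955
G1 X4.444 Y7.438
G1 X2.748 Y6.085
G1 X2.748 Y3.915
G1 X4.444 Y2.562
G1 X6.559 Y3.046
G1 X7.500 Y5.000
; layer 5
G0 Z9.375
G0 X6.875 Y5.000
G1 X6.169 Y6.466
G1 X4.583 Y6.828
G1 X3.311 Y5.813
G1 X3.311 Y4.187
G1 X4.583 Y3.172
G1 X6.169 Y3.534
G1 X6.875 Y5.000
; layer 6
G0 Z11.250
G0 X6.250 Y5.000
G1 X5.779 Y5.977
G1 X4.722 Y6.219
G1 X3.874 Y5.542
G1 X3.874 Y4.458
G1 X4.722 Y3.781
G1 X5.779 Y4.023
G1 X6.250 Y5.000
; layer 7
G0 Z13.125
G0 X5.625 Y5.000
G1 X5.390 Y5.489
G1 X4.861 Y5.609
G1 X4.437 Y5.271
G1 X4.437 Y4.729
G1 X4.861 Y4.391
G1 X5.390 Y4.511
G1 X5.625 Y5.000
M2 ; end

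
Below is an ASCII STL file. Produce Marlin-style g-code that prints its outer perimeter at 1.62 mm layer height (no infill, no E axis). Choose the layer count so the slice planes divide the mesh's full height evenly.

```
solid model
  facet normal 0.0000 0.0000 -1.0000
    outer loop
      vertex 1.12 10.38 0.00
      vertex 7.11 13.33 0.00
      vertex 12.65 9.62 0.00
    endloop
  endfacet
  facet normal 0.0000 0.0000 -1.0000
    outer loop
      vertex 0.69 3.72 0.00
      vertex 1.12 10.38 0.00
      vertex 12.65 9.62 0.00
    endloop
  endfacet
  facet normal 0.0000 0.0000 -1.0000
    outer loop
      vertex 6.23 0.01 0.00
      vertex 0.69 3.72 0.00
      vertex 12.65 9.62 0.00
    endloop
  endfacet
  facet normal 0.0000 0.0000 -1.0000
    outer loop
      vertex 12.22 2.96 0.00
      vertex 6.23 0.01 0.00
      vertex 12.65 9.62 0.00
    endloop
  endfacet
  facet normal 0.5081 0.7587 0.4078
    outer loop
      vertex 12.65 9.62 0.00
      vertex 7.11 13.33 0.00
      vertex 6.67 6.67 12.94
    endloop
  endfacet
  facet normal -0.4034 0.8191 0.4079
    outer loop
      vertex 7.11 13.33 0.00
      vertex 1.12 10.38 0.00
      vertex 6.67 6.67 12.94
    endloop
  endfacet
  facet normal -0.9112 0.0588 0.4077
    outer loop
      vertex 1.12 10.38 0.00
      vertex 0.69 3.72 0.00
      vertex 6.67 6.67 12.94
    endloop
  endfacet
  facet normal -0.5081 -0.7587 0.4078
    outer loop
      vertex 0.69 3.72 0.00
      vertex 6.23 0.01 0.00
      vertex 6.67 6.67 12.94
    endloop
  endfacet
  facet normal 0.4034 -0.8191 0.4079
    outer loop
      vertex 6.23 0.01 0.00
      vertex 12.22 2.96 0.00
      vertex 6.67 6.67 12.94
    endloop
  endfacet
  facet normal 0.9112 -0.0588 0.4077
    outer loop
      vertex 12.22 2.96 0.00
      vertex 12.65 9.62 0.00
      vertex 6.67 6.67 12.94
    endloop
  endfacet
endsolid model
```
; perimeter-only toolpath
G21 ; units = mm
G90 ; absolute positioning
G28 ; home
; layer 1
G0 Z1.62
G0 X11.90 Y9.25
G1 X7.06 Y12.50
G1 X1.81 Y9.92
G1 X1.44 Y4.09
G1 X6.29 Y0.84
G1 X11.53 Y3.42
G1 X11.90 Y9.25
; layer 2
G0 Z3.23
G0 X11.16 Y8.88
G1 X7.00 Y11.67
G1 X2.51 Y9.45
G1 X2.19 Y4.46
G1 X6.34 Y1.68
G1 X10.83 Y3.89
G1 X11.16 Y8.88
; layer 3
G0 Z4.85
G0 X10.41 Y8.51
G1 X6.95 Y10.83
G1 X3.20 Y8.99
G1 X2.93 Y4.83
G1 X6.39 Y2.51
G1 X10.14 Y4.35
G1 X10.41 Y8.51
; layer 4
G0 Z6.47
G0 X9.66 Y8.14
G1 X6.89 Y10.00
G1 X3.90 Y8.53
G1 X3.68 Y5.20
G1 X6.45 Y3.34
G1 X9.45 Y4.81
G1 X9.66 Y8.14
; layer 5
G0 Z8.09
G0 X8.91 Y7.78
G1 X6.84 Y9.17
G1 X4.59 Y8.06
G1 X4.43 Y5.56
G1 X6.51 Y4.17
G1 X8.75 Y5.28
G1 X8.91 Y7.78
; layer 6
G0 Z9.71
G0 X8.16 Y7.41
G1 X6.78 Y8.33
G1 X5.28 Y7.60
G1 X5.17 Y5.93
G1 X6.56 Y5.00
G1 X8.06 Y5.74
G1 X8.16 Y7.41
; layer 7
G0 Z11.32
G0 X7.42 Y7.04
G1 X6.72 Y7.50
G1 X5.98 Y7.13
G1 X5.92 Y6.30
G1 X6.62 Y5.84
G1 X7.36 Y6.21
G1 X7.42 Y7.04
M2 ; end

The solid is a regular 6-sided pyramid, base circumscribed radius ≈ 6.67 mm, apex at z ≈ 12.9 mm. Slicing at Δz = 1.62 mm — 8 equal slices spanning the solid's height, so layer i sits at z = i·h/8 — gives 7 non-empty perimeters. Each is a 6-segment closed polygon; G0 lifts to the layer z and rapids to the start vertex, then G1 traces the edges. The cross-section shrinks linearly with z (the slice at the apex is degenerate and omitted).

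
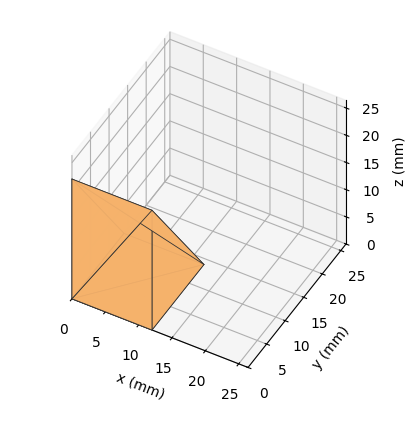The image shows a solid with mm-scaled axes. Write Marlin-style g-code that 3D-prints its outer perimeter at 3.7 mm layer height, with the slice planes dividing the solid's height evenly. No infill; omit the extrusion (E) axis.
Reading the render: the shape is a wedge (ramp): 12 × 14 mm base, rising to 22 mm along the y=0 edge and sloping linearly to z=0 at y=14 (dimensions read to the nearest mm from the axis ticks). For the g-code, the solid's height is divided into equal slices at the stated Δz and each level perimeter traced with G1 moves after a G0 lift.

; perimeter-only toolpath
G21 ; units = mm
G90 ; absolute positioning
G28 ; home
; layer 1
G0 Z3.7
G0 X0.0 Y0.0
G1 X12.0 Y0.0
G1 X12.0 Y11.7
G1 X0.0 Y11.7
G1 X0.0 Y0.0
; layer 2
G0 Z7.3
G0 X0.0 Y0.0
G1 X12.0 Y0.0
G1 X12.0 Y9.3
G1 X0.0 Y9.3
G1 X0.0 Y0.0
; layer 3
G0 Z11.0
G0 X0.0 Y0.0
G1 X12.0 Y0.0
G1 X12.0 Y7.0
G1 X0.0 Y7.0
G1 X0.0 Y0.0
; layer 4
G0 Z14.7
G0 X0.0 Y0.0
G1 X12.0 Y0.0
G1 X12.0 Y4.7
G1 X0.0 Y4.7
G1 X0.0 Y0.0
; layer 5
G0 Z18.3
G0 X0.0 Y0.0
G1 X12.0 Y0.0
G1 X12.0 Y2.3
G1 X0.0 Y2.3
G1 X0.0 Y0.0
M2 ; end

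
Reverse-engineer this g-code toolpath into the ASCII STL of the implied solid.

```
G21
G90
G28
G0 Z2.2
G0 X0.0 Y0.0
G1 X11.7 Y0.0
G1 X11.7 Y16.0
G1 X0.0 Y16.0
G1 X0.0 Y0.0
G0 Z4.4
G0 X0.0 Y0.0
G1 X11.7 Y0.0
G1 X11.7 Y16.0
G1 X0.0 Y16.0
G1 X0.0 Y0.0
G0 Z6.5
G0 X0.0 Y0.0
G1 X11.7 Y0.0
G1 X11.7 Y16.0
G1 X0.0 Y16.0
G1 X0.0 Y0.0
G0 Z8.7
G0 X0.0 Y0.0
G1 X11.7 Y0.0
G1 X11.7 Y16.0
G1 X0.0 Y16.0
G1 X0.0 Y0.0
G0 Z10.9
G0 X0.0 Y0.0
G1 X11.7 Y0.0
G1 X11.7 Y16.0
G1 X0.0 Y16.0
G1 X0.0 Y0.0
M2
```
solid part
  facet normal 0.0000 0.0000 -1.0000
    outer loop
      vertex 11.7 16.0 0.0
      vertex 11.7 0.0 0.0
      vertex 0.0 0.0 0.0
    endloop
  endfacet
  facet normal 0.0000 0.0000 -1.0000
    outer loop
      vertex 0.0 16.0 0.0
      vertex 11.7 16.0 0.0
      vertex 0.0 0.0 0.0
    endloop
  endfacet
  facet normal 0.0000 0.0000 1.0000
    outer loop
      vertex 0.0 0.0 10.9
      vertex 11.7 0.0 10.9
      vertex 11.7 16.0 10.9
    endloop
  endfacet
  facet normal 0.0000 0.0000 1.0000
    outer loop
      vertex 0.0 0.0 10.9
      vertex 11.7 16.0 10.9
      vertex 0.0 16.0 10.9
    endloop
  endfacet
  facet normal 0.0000 -1.0000 0.0000
    outer loop
      vertex 0.0 0.0 0.0
      vertex 11.7 0.0 0.0
      vertex 11.7 0.0 10.9
    endloop
  endfacet
  facet normal 0.0000 -1.0000 0.0000
    outer loop
      vertex 0.0 0.0 0.0
      vertex 11.7 0.0 10.9
      vertex 0.0 0.0 10.9
    endloop
  endfacet
  facet normal 0.0000 1.0000 0.0000
    outer loop
      vertex 11.7 16.0 10.9
      vertex 11.7 16.0 0.0
      vertex 0.0 16.0 0.0
    endloop
  endfacet
  facet normal 0.0000 1.0000 0.0000
    outer loop
      vertex 0.0 16.0 10.9
      vertex 11.7 16.0 10.9
      vertex 0.0 16.0 0.0
    endloop
  endfacet
  facet normal -1.0000 0.0000 0.0000
    outer loop
      vertex 0.0 16.0 10.9
      vertex 0.0 16.0 0.0
      vertex 0.0 0.0 0.0
    endloop
  endfacet
  facet normal -1.0000 0.0000 0.0000
    outer loop
      vertex 0.0 0.0 10.9
      vertex 0.0 16.0 10.9
      vertex 0.0 0.0 0.0
    endloop
  endfacet
  facet normal 1.0000 0.0000 0.0000
    outer loop
      vertex 11.7 0.0 0.0
      vertex 11.7 16.0 0.0
      vertex 11.7 16.0 10.9
    endloop
  endfacet
  facet normal 1.0000 0.0000 0.0000
    outer loop
      vertex 11.7 0.0 0.0
      vertex 11.7 16.0 10.9
      vertex 11.7 0.0 10.9
    endloop
  endfacet
endsolid part

The G0 Z moves step by Δz≈2.2 mm. Every layer's G1 loop is the same polygon, so the solid is a straight extrusion of it from z=0 to z≈10.9. Closing with flat bottom and top caps and triangulating gives 12 facets — a rectangular box, roughly 11.7 × 16 mm footprint and 10.9 mm tall.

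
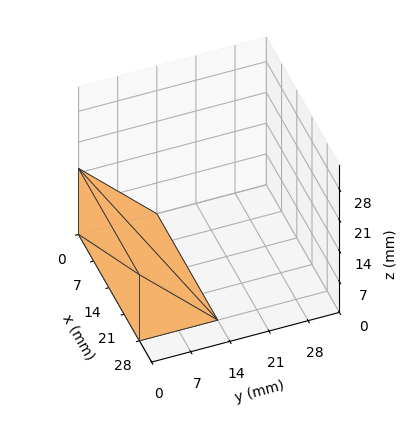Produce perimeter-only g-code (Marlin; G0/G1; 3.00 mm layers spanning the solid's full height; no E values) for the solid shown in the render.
Reading the render: the shape is a wedge (ramp): 28 × 14 mm base, rising to 15 mm along the y=0 edge and sloping linearly to z=0 at y=14 (dimensions read to the nearest mm from the axis ticks). For the g-code, the solid's height is divided into equal slices at the stated Δz and each level perimeter traced with G1 moves after a G0 lift.

; perimeter-only toolpath
G21 ; units = mm
G90 ; absolute positioning
G28 ; home
; layer 1
G0 Z3.00
G0 X0.00 Y0.00
G1 X28.00 Y0.00
G1 X28.00 Y11.20
G1 X0.00 Y11.20
G1 X0.00 Y0.00
; layer 2
G0 Z6.00
G0 X0.00 Y0.00
G1 X28.00 Y0.00
G1 X28.00 Y8.40
G1 X0.00 Y8.40
G1 X0.00 Y0.00
; layer 3
G0 Z9.00
G0 X0.00 Y0.00
G1 X28.00 Y0.00
G1 X28.00 Y5.60
G1 X0.00 Y5.60
G1 X0.00 Y0.00
; layer 4
G0 Z12.00
G0 X0.00 Y0.00
G1 X28.00 Y0.00
G1 X28.00 Y2.80
G1 X0.00 Y2.80
G1 X0.00 Y0.00
M2 ; end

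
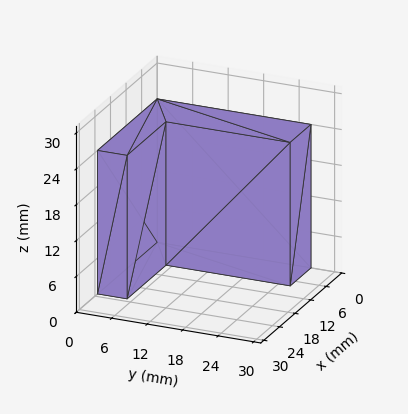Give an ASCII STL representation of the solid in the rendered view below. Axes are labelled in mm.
Reading the render: the shape is an L-shaped prism: outer 23 × 26 mm, arm thicknesses ≈ 5 mm (horizontal) and 8 mm (vertical), extruded 24 mm in z (dimensions read to the nearest mm from the axis ticks). For the STL, each face is triangulated and given an outward normal.

solid part
  facet normal 0.0000 0.0000 -1.0000
    outer loop
      vertex 23.0 5.0 0.0
      vertex 23.0 0.0 0.0
      vertex 0.0 0.0 0.0
    endloop
  endfacet
  facet normal 0.0000 0.0000 -1.0000
    outer loop
      vertex 8.0 5.0 0.0
      vertex 23.0 5.0 0.0
      vertex 0.0 0.0 0.0
    endloop
  endfacet
  facet normal 0.0000 0.0000 -1.0000
    outer loop
      vertex 8.0 26.0 0.0
      vertex 8.0 5.0 0.0
      vertex 0.0 0.0 0.0
    endloop
  endfacet
  facet normal 0.0000 0.0000 -1.0000
    outer loop
      vertex 0.0 26.0 0.0
      vertex 8.0 26.0 0.0
      vertex 0.0 0.0 0.0
    endloop
  endfacet
  facet normal 0.0000 0.0000 1.0000
    outer loop
      vertex 0.0 0.0 24.0
      vertex 23.0 0.0 24.0
      vertex 23.0 5.0 24.0
    endloop
  endfacet
  facet normal 0.0000 0.0000 1.0000
    outer loop
      vertex 0.0 0.0 24.0
      vertex 23.0 5.0 24.0
      vertex 8.0 5.0 24.0
    endloop
  endfacet
  facet normal 0.0000 0.0000 1.0000
    outer loop
      vertex 0.0 0.0 24.0
      vertex 8.0 5.0 24.0
      vertex 8.0 26.0 24.0
    endloop
  endfacet
  facet normal 0.0000 0.0000 1.0000
    outer loop
      vertex 0.0 0.0 24.0
      vertex 8.0 26.0 24.0
      vertex 0.0 26.0 24.0
    endloop
  endfacet
  facet normal 0.0000 -1.0000 0.0000
    outer loop
      vertex 0.0 0.0 0.0
      vertex 23.0 0.0 0.0
      vertex 23.0 0.0 24.0
    endloop
  endfacet
  facet normal 0.0000 -1.0000 0.0000
    outer loop
      vertex 0.0 0.0 0.0
      vertex 23.0 0.0 24.0
      vertex 0.0 0.0 24.0
    endloop
  endfacet
  facet normal 1.0000 0.0000 0.0000
    outer loop
      vertex 23.0 0.0 0.0
      vertex 23.0 5.0 0.0
      vertex 23.0 5.0 24.0
    endloop
  endfacet
  facet normal 1.0000 0.0000 0.0000
    outer loop
      vertex 23.0 0.0 0.0
      vertex 23.0 5.0 24.0
      vertex 23.0 0.0 24.0
    endloop
  endfacet
  facet normal 0.0000 1.0000 0.0000
    outer loop
      vertex 23.0 5.0 0.0
      vertex 8.0 5.0 0.0
      vertex 8.0 5.0 24.0
    endloop
  endfacet
  facet normal 0.0000 1.0000 0.0000
    outer loop
      vertex 23.0 5.0 0.0
      vertex 8.0 5.0 24.0
      vertex 23.0 5.0 24.0
    endloop
  endfacet
  facet normal 1.0000 0.0000 0.0000
    outer loop
      vertex 8.0 5.0 0.0
      vertex 8.0 26.0 0.0
      vertex 8.0 26.0 24.0
    endloop
  endfacet
  facet normal 1.0000 0.0000 0.0000
    outer loop
      vertex 8.0 5.0 0.0
      vertex 8.0 26.0 24.0
      vertex 8.0 5.0 24.0
    endloop
  endfacet
  facet normal 0.0000 1.0000 0.0000
    outer loop
      vertex 8.0 26.0 0.0
      vertex 0.0 26.0 0.0
      vertex 0.0 26.0 24.0
    endloop
  endfacet
  facet normal 0.0000 1.0000 0.0000
    outer loop
      vertex 8.0 26.0 0.0
      vertex 0.0 26.0 24.0
      vertex 8.0 26.0 24.0
    endloop
  endfacet
  facet normal -1.0000 0.0000 0.0000
    outer loop
      vertex 0.0 26.0 0.0
      vertex 0.0 0.0 0.0
      vertex 0.0 0.0 24.0
    endloop
  endfacet
  facet normal -1.0000 0.0000 0.0000
    outer loop
      vertex 0.0 26.0 0.0
      vertex 0.0 0.0 24.0
      vertex 0.0 26.0 24.0
    endloop
  endfacet
endsolid part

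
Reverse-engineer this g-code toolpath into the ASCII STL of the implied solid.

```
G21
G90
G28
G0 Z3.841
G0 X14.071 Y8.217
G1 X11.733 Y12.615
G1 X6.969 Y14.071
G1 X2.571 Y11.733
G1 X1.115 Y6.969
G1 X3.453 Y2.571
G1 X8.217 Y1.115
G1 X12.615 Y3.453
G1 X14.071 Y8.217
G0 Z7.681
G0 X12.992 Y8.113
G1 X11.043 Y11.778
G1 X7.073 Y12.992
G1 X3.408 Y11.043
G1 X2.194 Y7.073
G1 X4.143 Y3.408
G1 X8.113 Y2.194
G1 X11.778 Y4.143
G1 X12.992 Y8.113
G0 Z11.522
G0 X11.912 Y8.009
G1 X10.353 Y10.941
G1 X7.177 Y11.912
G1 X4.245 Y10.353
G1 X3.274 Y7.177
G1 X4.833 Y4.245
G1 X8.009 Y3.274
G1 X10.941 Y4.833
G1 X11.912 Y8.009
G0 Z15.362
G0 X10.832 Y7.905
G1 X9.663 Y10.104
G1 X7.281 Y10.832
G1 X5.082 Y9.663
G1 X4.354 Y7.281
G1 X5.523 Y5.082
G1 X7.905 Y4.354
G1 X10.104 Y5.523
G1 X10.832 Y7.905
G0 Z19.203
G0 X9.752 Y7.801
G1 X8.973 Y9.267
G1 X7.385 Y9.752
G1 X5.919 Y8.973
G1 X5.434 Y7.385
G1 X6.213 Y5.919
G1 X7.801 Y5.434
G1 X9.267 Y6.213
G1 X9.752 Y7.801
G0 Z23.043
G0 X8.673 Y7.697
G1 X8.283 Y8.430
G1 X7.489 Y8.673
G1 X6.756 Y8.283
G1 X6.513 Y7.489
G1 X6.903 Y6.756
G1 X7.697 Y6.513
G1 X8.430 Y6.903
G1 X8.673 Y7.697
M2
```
solid part
  facet normal 0.0000 0.0000 -1.0000
    outer loop
      vertex 6.865 15.151 0.000
      vertex 12.423 13.452 0.000
      vertex 15.151 8.321 0.000
    endloop
  endfacet
  facet normal 0.0000 0.0000 -1.0000
    outer loop
      vertex 1.734 12.423 0.000
      vertex 6.865 15.151 0.000
      vertex 15.151 8.321 0.000
    endloop
  endfacet
  facet normal 0.0000 0.0000 -1.0000
    outer loop
      vertex 0.035 6.865 0.000
      vertex 1.734 12.423 0.000
      vertex 15.151 8.321 0.000
    endloop
  endfacet
  facet normal 0.0000 0.0000 -1.0000
    outer loop
      vertex 2.763 1.734 0.000
      vertex 0.035 6.865 0.000
      vertex 15.151 8.321 0.000
    endloop
  endfacet
  facet normal 0.0000 0.0000 -1.0000
    outer loop
      vertex 8.321 0.035 0.000
      vertex 2.763 1.734 0.000
      vertex 15.151 8.321 0.000
    endloop
  endfacet
  facet normal 0.0000 0.0000 -1.0000
    outer loop
      vertex 13.452 2.763 0.000
      vertex 8.321 0.035 0.000
      vertex 15.151 8.321 0.000
    endloop
  endfacet
  facet normal 0.8544 0.4542 0.2525
    outer loop
      vertex 15.151 8.321 0.000
      vertex 12.423 13.452 0.000
      vertex 7.593 7.593 26.884
    endloop
  endfacet
  facet normal 0.2829 0.9253 0.2525
    outer loop
      vertex 12.423 13.452 0.000
      vertex 6.865 15.151 0.000
      vertex 7.593 7.593 26.884
    endloop
  endfacet
  facet normal -0.4542 0.8544 0.2525
    outer loop
      vertex 6.865 15.151 0.000
      vertex 1.734 12.423 0.000
      vertex 7.593 7.593 26.884
    endloop
  endfacet
  facet normal -0.9253 0.2829 0.2525
    outer loop
      vertex 1.734 12.423 0.000
      vertex 0.035 6.865 0.000
      vertex 7.593 7.593 26.884
    endloop
  endfacet
  facet normal -0.8544 -0.4542 0.2525
    outer loop
      vertex 0.035 6.865 0.000
      vertex 2.763 1.734 0.000
      vertex 7.593 7.593 26.884
    endloop
  endfacet
  facet normal -0.2829 -0.9253 0.2525
    outer loop
      vertex 2.763 1.734 0.000
      vertex 8.321 0.035 0.000
      vertex 7.593 7.593 26.884
    endloop
  endfacet
  facet normal 0.4542 -0.8544 0.2525
    outer loop
      vertex 8.321 0.035 0.000
      vertex 13.452 2.763 0.000
      vertex 7.593 7.593 26.884
    endloop
  endfacet
  facet normal 0.9253 -0.2829 0.2525
    outer loop
      vertex 13.452 2.763 0.000
      vertex 15.151 8.321 0.000
      vertex 7.593 7.593 26.884
    endloop
  endfacet
endsolid part

The G0 Z moves step by Δz≈3.841 mm. The G1 loops shrink linearly with z, so the solid tapers from its base footprint up to z≈26.9. Closing with a flat bottom cap and the tapered top and triangulating gives 14 facets — a regular 8-sided pyramid, base circumscribed radius ≈ 7.59 mm, apex at z ≈ 26.9 mm.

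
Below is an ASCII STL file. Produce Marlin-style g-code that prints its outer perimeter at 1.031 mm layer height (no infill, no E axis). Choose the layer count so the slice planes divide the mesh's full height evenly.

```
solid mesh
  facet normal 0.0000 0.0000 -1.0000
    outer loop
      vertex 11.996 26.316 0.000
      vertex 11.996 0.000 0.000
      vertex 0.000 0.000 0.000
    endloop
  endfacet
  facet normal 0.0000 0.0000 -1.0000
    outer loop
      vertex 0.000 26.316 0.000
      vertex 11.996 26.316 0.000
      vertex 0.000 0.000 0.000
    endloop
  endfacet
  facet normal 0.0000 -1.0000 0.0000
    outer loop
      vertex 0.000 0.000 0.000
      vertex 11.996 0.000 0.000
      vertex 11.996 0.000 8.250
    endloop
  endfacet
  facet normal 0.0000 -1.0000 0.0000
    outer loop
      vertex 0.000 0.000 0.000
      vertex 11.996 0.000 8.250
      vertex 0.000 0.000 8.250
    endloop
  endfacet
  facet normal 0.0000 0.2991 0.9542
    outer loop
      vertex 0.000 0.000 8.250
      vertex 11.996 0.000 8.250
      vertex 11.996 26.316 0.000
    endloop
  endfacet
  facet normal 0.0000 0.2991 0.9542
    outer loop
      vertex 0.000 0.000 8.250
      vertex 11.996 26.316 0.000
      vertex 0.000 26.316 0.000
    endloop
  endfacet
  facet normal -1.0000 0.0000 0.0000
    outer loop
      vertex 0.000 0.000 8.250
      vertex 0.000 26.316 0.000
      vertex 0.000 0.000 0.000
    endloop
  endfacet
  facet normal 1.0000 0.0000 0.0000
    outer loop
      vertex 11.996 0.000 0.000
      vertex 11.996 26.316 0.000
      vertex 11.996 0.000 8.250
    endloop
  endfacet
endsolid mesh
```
; perimeter-only toolpath
G21 ; units = mm
G90 ; absolute positioning
G28 ; home
; layer 1
G0 Z1.031
G0 X0.000 Y0.000
G1 X11.996 Y0.000
G1 X11.996 Y23.026
G1 X0.000 Y23.026
G1 X0.000 Y0.000
; layer 2
G0 Z2.062
G0 X0.000 Y0.000
G1 X11.996 Y0.000
G1 X11.996 Y19.737
G1 X0.000 Y19.737
G1 X0.000 Y0.000
; layer 3
G0 Z3.094
G0 X0.000 Y0.000
G1 X11.996 Y0.000
G1 X11.996 Y16.447
G1 X0.000 Y16.447
G1 X0.000 Y0.000
; layer 4
G0 Z4.125
G0 X0.000 Y0.000
G1 X11.996 Y0.000
G1 X11.996 Y13.158
G1 X0.000 Y13.158
G1 X0.000 Y0.000
; layer 5
G0 Z5.156
G0 X0.000 Y0.000
G1 X11.996 Y0.000
G1 X11.996 Y9.868
G1 X0.000 Y9.868
G1 X0.000 Y0.000
; layer 6
G0 Z6.188
G0 X0.000 Y0.000
G1 X11.996 Y0.000
G1 X11.996 Y6.579
G1 X0.000 Y6.579
G1 X0.000 Y0.000
; layer 7
G0 Z7.219
G0 X0.000 Y0.000
G1 X11.996 Y0.000
G1 X11.996 Y3.289
G1 X0.000 Y3.289
G1 X0.000 Y0.000
M2 ; end

The solid is a wedge (ramp): 12 × 26.3 mm base, rising to 8.25 mm along the y=0 edge and sloping linearly to z=0 at y=26.3. Slicing at Δz = 1.031 mm — 8 equal slices spanning the solid's height, so layer i sits at z = i·h/8 — gives 7 non-empty perimeters. Each is a 4-segment closed polygon; G0 lifts to the layer z and rapids to the start vertex, then G1 traces the edges. The cross-section shrinks linearly with z (the slice at the apex is degenerate and omitted).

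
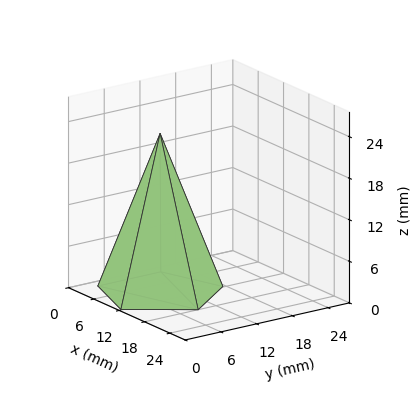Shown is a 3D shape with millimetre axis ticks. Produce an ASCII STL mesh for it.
Reading the render: the shape is a regular 5-sided pyramid, base circumscribed radius ≈ 9 mm, apex at z ≈ 23 mm (dimensions read to the nearest mm from the axis ticks). For the STL, each face is triangulated and given an outward normal.

solid part
  facet normal 0.0000 0.0000 -1.0000
    outer loop
      vertex 1.72 14.29 0.00
      vertex 11.78 17.56 0.00
      vertex 18.00 9.00 0.00
    endloop
  endfacet
  facet normal 0.0000 0.0000 -1.0000
    outer loop
      vertex 1.72 3.71 0.00
      vertex 1.72 14.29 0.00
      vertex 18.00 9.00 0.00
    endloop
  endfacet
  facet normal 0.0000 0.0000 -1.0000
    outer loop
      vertex 11.78 0.44 0.00
      vertex 1.72 3.71 0.00
      vertex 18.00 9.00 0.00
    endloop
  endfacet
  facet normal 0.7713 0.5604 0.3018
    outer loop
      vertex 18.00 9.00 0.00
      vertex 11.78 17.56 0.00
      vertex 9.00 9.00 23.00
    endloop
  endfacet
  facet normal -0.2947 0.9067 0.3018
    outer loop
      vertex 11.78 17.56 0.00
      vertex 1.72 14.29 0.00
      vertex 9.00 9.00 23.00
    endloop
  endfacet
  facet normal -0.9534 0.0000 0.3018
    outer loop
      vertex 1.72 14.29 0.00
      vertex 1.72 3.71 0.00
      vertex 9.00 9.00 23.00
    endloop
  endfacet
  facet normal -0.2947 -0.9067 0.3018
    outer loop
      vertex 1.72 3.71 0.00
      vertex 11.78 0.44 0.00
      vertex 9.00 9.00 23.00
    endloop
  endfacet
  facet normal 0.7713 -0.5604 0.3018
    outer loop
      vertex 11.78 0.44 0.00
      vertex 18.00 9.00 0.00
      vertex 9.00 9.00 23.00
    endloop
  endfacet
endsolid part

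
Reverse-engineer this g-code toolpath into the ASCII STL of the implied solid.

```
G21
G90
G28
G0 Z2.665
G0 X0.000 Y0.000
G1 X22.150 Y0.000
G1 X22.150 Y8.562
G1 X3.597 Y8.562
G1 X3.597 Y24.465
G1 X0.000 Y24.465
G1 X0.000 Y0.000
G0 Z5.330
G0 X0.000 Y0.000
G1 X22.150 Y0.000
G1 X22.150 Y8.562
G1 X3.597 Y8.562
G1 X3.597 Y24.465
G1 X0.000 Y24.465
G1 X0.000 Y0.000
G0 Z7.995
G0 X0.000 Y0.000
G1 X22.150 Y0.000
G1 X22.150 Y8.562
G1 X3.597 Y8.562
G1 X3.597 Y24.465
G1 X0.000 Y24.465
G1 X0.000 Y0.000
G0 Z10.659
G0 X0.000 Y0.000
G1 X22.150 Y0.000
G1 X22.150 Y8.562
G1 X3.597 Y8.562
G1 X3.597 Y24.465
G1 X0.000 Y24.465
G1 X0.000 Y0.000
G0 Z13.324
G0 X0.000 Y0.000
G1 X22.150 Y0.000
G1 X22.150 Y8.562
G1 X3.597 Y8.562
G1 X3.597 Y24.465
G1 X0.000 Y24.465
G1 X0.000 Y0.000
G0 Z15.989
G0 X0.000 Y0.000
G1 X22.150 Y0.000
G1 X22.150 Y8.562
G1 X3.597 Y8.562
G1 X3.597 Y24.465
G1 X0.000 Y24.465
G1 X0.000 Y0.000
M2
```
solid part
  facet normal 0.0000 0.0000 -1.0000
    outer loop
      vertex 22.150 8.562 0.000
      vertex 22.150 0.000 0.000
      vertex 0.000 0.000 0.000
    endloop
  endfacet
  facet normal 0.0000 0.0000 -1.0000
    outer loop
      vertex 3.597 8.562 0.000
      vertex 22.150 8.562 0.000
      vertex 0.000 0.000 0.000
    endloop
  endfacet
  facet normal 0.0000 0.0000 -1.0000
    outer loop
      vertex 3.597 24.465 0.000
      vertex 3.597 8.562 0.000
      vertex 0.000 0.000 0.000
    endloop
  endfacet
  facet normal 0.0000 0.0000 -1.0000
    outer loop
      vertex 0.000 24.465 0.000
      vertex 3.597 24.465 0.000
      vertex 0.000 0.000 0.000
    endloop
  endfacet
  facet normal 0.0000 0.0000 1.0000
    outer loop
      vertex 0.000 0.000 15.989
      vertex 22.150 0.000 15.989
      vertex 22.150 8.562 15.989
    endloop
  endfacet
  facet normal 0.0000 0.0000 1.0000
    outer loop
      vertex 0.000 0.000 15.989
      vertex 22.150 8.562 15.989
      vertex 3.597 8.562 15.989
    endloop
  endfacet
  facet normal 0.0000 0.0000 1.0000
    outer loop
      vertex 0.000 0.000 15.989
      vertex 3.597 8.562 15.989
      vertex 3.597 24.465 15.989
    endloop
  endfacet
  facet normal 0.0000 0.0000 1.0000
    outer loop
      vertex 0.000 0.000 15.989
      vertex 3.597 24.465 15.989
      vertex 0.000 24.465 15.989
    endloop
  endfacet
  facet normal 0.0000 -1.0000 0.0000
    outer loop
      vertex 0.000 0.000 0.000
      vertex 22.150 0.000 0.000
      vertex 22.150 0.000 15.989
    endloop
  endfacet
  facet normal 0.0000 -1.0000 0.0000
    outer loop
      vertex 0.000 0.000 0.000
      vertex 22.150 0.000 15.989
      vertex 0.000 0.000 15.989
    endloop
  endfacet
  facet normal 1.0000 0.0000 0.0000
    outer loop
      vertex 22.150 0.000 0.000
      vertex 22.150 8.562 0.000
      vertex 22.150 8.562 15.989
    endloop
  endfacet
  facet normal 1.0000 0.0000 0.0000
    outer loop
      vertex 22.150 0.000 0.000
      vertex 22.150 8.562 15.989
      vertex 22.150 0.000 15.989
    endloop
  endfacet
  facet normal 0.0000 1.0000 0.0000
    outer loop
      vertex 22.150 8.562 0.000
      vertex 3.597 8.562 0.000
      vertex 3.597 8.562 15.989
    endloop
  endfacet
  facet normal 0.0000 1.0000 0.0000
    outer loop
      vertex 22.150 8.562 0.000
      vertex 3.597 8.562 15.989
      vertex 22.150 8.562 15.989
    endloop
  endfacet
  facet normal 1.0000 0.0000 0.0000
    outer loop
      vertex 3.597 8.562 0.000
      vertex 3.597 24.465 0.000
      vertex 3.597 24.465 15.989
    endloop
  endfacet
  facet normal 1.0000 0.0000 0.0000
    outer loop
      vertex 3.597 8.562 0.000
      vertex 3.597 24.465 15.989
      vertex 3.597 8.562 15.989
    endloop
  endfacet
  facet normal 0.0000 1.0000 0.0000
    outer loop
      vertex 3.597 24.465 0.000
      vertex 0.000 24.465 0.000
      vertex 0.000 24.465 15.989
    endloop
  endfacet
  facet normal 0.0000 1.0000 0.0000
    outer loop
      vertex 3.597 24.465 0.000
      vertex 0.000 24.465 15.989
      vertex 3.597 24.465 15.989
    endloop
  endfacet
  facet normal -1.0000 0.0000 0.0000
    outer loop
      vertex 0.000 24.465 0.000
      vertex 0.000 0.000 0.000
      vertex 0.000 0.000 15.989
    endloop
  endfacet
  facet normal -1.0000 0.0000 0.0000
    outer loop
      vertex 0.000 24.465 0.000
      vertex 0.000 0.000 15.989
      vertex 0.000 24.465 15.989
    endloop
  endfacet
endsolid part

The G0 Z moves step by Δz≈2.665 mm. Every layer's G1 loop is the same polygon, so the solid is a straight extrusion of it from z=0 to z≈16. Closing with flat bottom and top caps and triangulating gives 20 facets — an L-shaped prism: outer 22.1 × 24.5 mm, arm thicknesses ≈ 8.56 mm (horizontal) and 3.6 mm (vertical), extruded 16 mm in z.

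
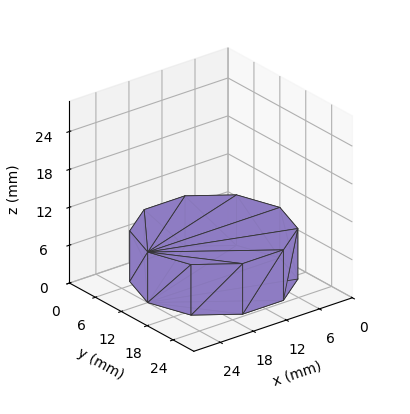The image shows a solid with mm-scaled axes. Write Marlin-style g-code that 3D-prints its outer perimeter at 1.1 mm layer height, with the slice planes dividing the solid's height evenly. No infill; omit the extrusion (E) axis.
Reading the render: the shape is a regular 10-sided prism (a cylinder approximated with 10 flat sides), circumscribed radius ≈ 12 mm, height ≈ 8 mm (dimensions read to the nearest mm from the axis ticks). For the g-code, the solid's height is divided into equal slices at the stated Δz and each level perimeter traced with G1 moves after a G0 lift.

; perimeter-only toolpath
G21 ; units = mm
G90 ; absolute positioning
G28 ; home
; layer 1
G0 Z1.1
G0 X24.0 Y12.0
G1 X21.7 Y19.1
G1 X15.7 Y23.4
G1 X8.3 Y23.4
G1 X2.3 Y19.1
G1 X0.0 Y12.0
G1 X2.3 Y4.9
G1 X8.3 Y0.6
G1 X15.7 Y0.6
G1 X21.7 Y4.9
G1 X24.0 Y12.0
; layer 2
G0 Z2.3
G0 X24.0 Y12.0
G1 X21.7 Y19.1
G1 X15.7 Y23.4
G1 X8.3 Y23.4
G1 X2.3 Y19.1
G1 X0.0 Y12.0
G1 X2.3 Y4.9
G1 X8.3 Y0.6
G1 X15.7 Y0.6
G1 X21.7 Y4.9
G1 X24.0 Y12.0
; layer 3
G0 Z3.4
G0 X24.0 Y12.0
G1 X21.7 Y19.1
G1 X15.7 Y23.4
G1 X8.3 Y23.4
G1 X2.3 Y19.1
G1 X0.0 Y12.0
G1 X2.3 Y4.9
G1 X8.3 Y0.6
G1 X15.7 Y0.6
G1 X21.7 Y4.9
G1 X24.0 Y12.0
; layer 4
G0 Z4.6
G0 X24.0 Y12.0
G1 X21.7 Y19.1
G1 X15.7 Y23.4
G1 X8.3 Y23.4
G1 X2.3 Y19.1
G1 X0.0 Y12.0
G1 X2.3 Y4.9
G1 X8.3 Y0.6
G1 X15.7 Y0.6
G1 X21.7 Y4.9
G1 X24.0 Y12.0
; layer 5
G0 Z5.7
G0 X24.0 Y12.0
G1 X21.7 Y19.1
G1 X15.7 Y23.4
G1 X8.3 Y23.4
G1 X2.3 Y19.1
G1 X0.0 Y12.0
G1 X2.3 Y4.9
G1 X8.3 Y0.6
G1 X15.7 Y0.6
G1 X21.7 Y4.9
G1 X24.0 Y12.0
; layer 6
G0 Z6.9
G0 X24.0 Y12.0
G1 X21.7 Y19.1
G1 X15.7 Y23.4
G1 X8.3 Y23.4
G1 X2.3 Y19.1
G1 X0.0 Y12.0
G1 X2.3 Y4.9
G1 X8.3 Y0.6
G1 X15.7 Y0.6
G1 X21.7 Y4.9
G1 X24.0 Y12.0
; layer 7
G0 Z8.0
G0 X24.0 Y12.0
G1 X21.7 Y19.1
G1 X15.7 Y23.4
G1 X8.3 Y23.4
G1 X2.3 Y19.1
G1 X0.0 Y12.0
G1 X2.3 Y4.9
G1 X8.3 Y0.6
G1 X15.7 Y0.6
G1 X21.7 Y4.9
G1 X24.0 Y12.0
M2 ; end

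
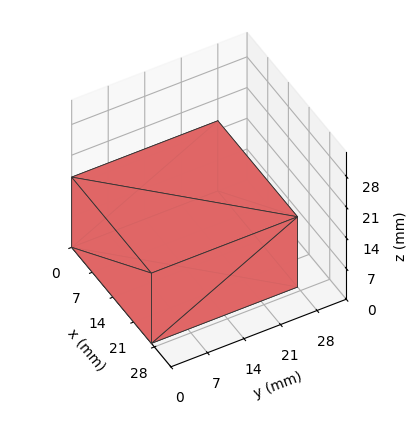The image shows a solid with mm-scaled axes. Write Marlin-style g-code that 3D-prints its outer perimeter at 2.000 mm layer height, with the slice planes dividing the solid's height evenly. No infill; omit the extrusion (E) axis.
Reading the render: the shape is a rectangular box, roughly 27 × 28 mm footprint and 16 mm tall (dimensions read to the nearest mm from the axis ticks). For the g-code, the solid's height is divided into equal slices at the stated Δz and each level perimeter traced with G1 moves after a G0 lift.

; perimeter-only toolpath
G21 ; units = mm
G90 ; absolute positioning
G28 ; home
; layer 1
G0 Z2.000
G0 X0.000 Y0.000
G1 X27.000 Y0.000
G1 X27.000 Y28.000
G1 X0.000 Y28.000
G1 X0.000 Y0.000
; layer 2
G0 Z4.000
G0 X0.000 Y0.000
G1 X27.000 Y0.000
G1 X27.000 Y28.000
G1 X0.000 Y28.000
G1 X0.000 Y0.000
; layer 3
G0 Z6.000
G0 X0.000 Y0.000
G1 X27.000 Y0.000
G1 X27.000 Y28.000
G1 X0.000 Y28.000
G1 X0.000 Y0.000
; layer 4
G0 Z8.000
G0 X0.000 Y0.000
G1 X27.000 Y0.000
G1 X27.000 Y28.000
G1 X0.000 Y28.000
G1 X0.000 Y0.000
; layer 5
G0 Z10.000
G0 X0.000 Y0.000
G1 X27.000 Y0.000
G1 X27.000 Y28.000
G1 X0.000 Y28.000
G1 X0.000 Y0.000
; layer 6
G0 Z12.000
G0 X0.000 Y0.000
G1 X27.000 Y0.000
G1 X27.000 Y28.000
G1 X0.000 Y28.000
G1 X0.000 Y0.000
; layer 7
G0 Z14.000
G0 X0.000 Y0.000
G1 X27.000 Y0.000
G1 X27.000 Y28.000
G1 X0.000 Y28.000
G1 X0.000 Y0.000
; layer 8
G0 Z16.000
G0 X0.000 Y0.000
G1 X27.000 Y0.000
G1 X27.000 Y28.000
G1 X0.000 Y28.000
G1 X0.000 Y0.000
M2 ; end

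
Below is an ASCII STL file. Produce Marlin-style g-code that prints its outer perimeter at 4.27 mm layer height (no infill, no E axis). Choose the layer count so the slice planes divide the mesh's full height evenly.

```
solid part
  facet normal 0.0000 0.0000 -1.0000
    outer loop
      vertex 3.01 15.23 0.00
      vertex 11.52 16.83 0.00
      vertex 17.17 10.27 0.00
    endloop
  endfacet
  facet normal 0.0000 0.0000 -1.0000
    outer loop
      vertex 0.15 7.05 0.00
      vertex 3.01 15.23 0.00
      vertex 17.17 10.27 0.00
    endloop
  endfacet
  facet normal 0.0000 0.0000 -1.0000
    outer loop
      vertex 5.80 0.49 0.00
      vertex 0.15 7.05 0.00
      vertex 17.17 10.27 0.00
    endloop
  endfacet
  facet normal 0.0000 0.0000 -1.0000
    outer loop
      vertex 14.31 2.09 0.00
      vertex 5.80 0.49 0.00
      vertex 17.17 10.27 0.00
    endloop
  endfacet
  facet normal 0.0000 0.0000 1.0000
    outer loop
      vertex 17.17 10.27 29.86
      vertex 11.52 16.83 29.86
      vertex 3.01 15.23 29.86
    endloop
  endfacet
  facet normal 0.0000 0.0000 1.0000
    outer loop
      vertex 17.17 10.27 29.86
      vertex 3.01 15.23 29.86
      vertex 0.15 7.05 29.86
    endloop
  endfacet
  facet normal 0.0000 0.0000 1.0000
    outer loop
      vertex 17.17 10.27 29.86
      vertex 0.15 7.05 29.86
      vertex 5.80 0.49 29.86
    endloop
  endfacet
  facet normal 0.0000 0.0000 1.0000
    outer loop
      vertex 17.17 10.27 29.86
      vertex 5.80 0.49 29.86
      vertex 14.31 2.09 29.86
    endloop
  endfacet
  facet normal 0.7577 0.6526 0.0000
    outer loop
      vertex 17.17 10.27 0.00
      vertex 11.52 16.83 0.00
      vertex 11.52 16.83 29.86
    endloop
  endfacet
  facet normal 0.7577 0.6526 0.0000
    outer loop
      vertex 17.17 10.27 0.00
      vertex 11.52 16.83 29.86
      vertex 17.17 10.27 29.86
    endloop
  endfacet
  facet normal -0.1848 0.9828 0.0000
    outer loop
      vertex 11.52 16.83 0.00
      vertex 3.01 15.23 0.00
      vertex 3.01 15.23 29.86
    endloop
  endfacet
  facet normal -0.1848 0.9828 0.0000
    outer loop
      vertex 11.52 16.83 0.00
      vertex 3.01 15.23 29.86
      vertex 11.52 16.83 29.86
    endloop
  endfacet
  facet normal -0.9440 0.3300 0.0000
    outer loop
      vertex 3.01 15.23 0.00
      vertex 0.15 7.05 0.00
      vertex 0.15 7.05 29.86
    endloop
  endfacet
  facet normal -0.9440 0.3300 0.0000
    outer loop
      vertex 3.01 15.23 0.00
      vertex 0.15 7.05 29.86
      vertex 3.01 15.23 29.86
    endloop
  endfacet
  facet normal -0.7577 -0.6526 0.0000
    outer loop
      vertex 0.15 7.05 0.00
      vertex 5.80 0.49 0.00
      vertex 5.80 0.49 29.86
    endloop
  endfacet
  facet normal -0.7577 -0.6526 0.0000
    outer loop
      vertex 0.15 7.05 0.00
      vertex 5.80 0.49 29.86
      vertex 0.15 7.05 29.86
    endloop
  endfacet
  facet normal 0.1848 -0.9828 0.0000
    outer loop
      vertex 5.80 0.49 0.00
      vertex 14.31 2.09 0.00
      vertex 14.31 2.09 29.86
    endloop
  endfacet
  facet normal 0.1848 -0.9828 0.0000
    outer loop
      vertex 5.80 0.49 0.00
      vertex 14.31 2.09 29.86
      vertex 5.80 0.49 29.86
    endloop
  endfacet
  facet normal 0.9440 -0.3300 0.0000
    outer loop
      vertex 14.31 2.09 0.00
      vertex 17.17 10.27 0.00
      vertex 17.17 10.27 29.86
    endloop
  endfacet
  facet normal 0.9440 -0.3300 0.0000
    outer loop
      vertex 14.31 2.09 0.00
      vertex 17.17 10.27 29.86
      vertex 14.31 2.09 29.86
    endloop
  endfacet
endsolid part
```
; perimeter-only toolpath
G21 ; units = mm
G90 ; absolute positioning
G28 ; home
; layer 1
G0 Z4.27
G0 X17.17 Y10.27
G1 X11.52 Y16.83
G1 X3.01 Y15.23
G1 X0.15 Y7.05
G1 X5.80 Y0.49
G1 X14.31 Y2.09
G1 X17.17 Y10.27
; layer 2
G0 Z8.53
G0 X17.17 Y10.27
G1 X11.52 Y16.83
G1 X3.01 Y15.23
G1 X0.15 Y7.05
G1 X5.80 Y0.49
G1 X14.31 Y2.09
G1 X17.17 Y10.27
; layer 3
G0 Z12.80
G0 X17.17 Y10.27
G1 X11.52 Y16.83
G1 X3.01 Y15.23
G1 X0.15 Y7.05
G1 X5.80 Y0.49
G1 X14.31 Y2.09
G1 X17.17 Y10.27
; layer 4
G0 Z17.06
G0 X17.17 Y10.27
G1 X11.52 Y16.83
G1 X3.01 Y15.23
G1 X0.15 Y7.05
G1 X5.80 Y0.49
G1 X14.31 Y2.09
G1 X17.17 Y10.27
; layer 5
G0 Z21.33
G0 X17.17 Y10.27
G1 X11.52 Y16.83
G1 X3.01 Y15.23
G1 X0.15 Y7.05
G1 X5.80 Y0.49
G1 X14.31 Y2.09
G1 X17.17 Y10.27
; layer 6
G0 Z25.59
G0 X17.17 Y10.27
G1 X11.52 Y16.83
G1 X3.01 Y15.23
G1 X0.15 Y7.05
G1 X5.80 Y0.49
G1 X14.31 Y2.09
G1 X17.17 Y10.27
; layer 7
G0 Z29.86
G0 X17.17 Y10.27
G1 X11.52 Y16.83
G1 X3.01 Y15.23
G1 X0.15 Y7.05
G1 X5.80 Y0.49
G1 X14.31 Y2.09
G1 X17.17 Y10.27
M2 ; end

The solid is a regular 6-sided prism (a cylinder approximated with 6 flat sides), circumscribed radius ≈ 8.66 mm, height ≈ 29.9 mm. Slicing at Δz = 4.27 mm — 7 equal slices spanning the solid's height, so layer i sits at z = i·h/7 — gives 7 non-empty perimeters. Each is a 6-segment closed polygon; G0 lifts to the layer z and rapids to the start vertex, then G1 traces the edges.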